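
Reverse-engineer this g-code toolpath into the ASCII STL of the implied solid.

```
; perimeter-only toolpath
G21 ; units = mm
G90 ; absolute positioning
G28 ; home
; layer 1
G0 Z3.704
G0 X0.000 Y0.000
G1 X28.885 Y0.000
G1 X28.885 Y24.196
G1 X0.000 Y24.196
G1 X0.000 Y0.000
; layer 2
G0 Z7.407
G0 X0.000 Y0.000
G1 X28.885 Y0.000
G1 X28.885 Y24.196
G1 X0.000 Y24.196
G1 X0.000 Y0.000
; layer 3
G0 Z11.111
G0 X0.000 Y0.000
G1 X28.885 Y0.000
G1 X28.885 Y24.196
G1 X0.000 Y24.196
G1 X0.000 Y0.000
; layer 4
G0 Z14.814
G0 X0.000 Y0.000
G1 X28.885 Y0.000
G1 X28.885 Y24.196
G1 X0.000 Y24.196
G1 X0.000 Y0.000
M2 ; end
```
solid part
  facet normal 0.0000 0.0000 -1.0000
    outer loop
      vertex 28.885 24.196 0.000
      vertex 28.885 0.000 0.000
      vertex 0.000 0.000 0.000
    endloop
  endfacet
  facet normal 0.0000 0.0000 -1.0000
    outer loop
      vertex 0.000 24.196 0.000
      vertex 28.885 24.196 0.000
      vertex 0.000 0.000 0.000
    endloop
  endfacet
  facet normal 0.0000 0.0000 1.0000
    outer loop
      vertex 0.000 0.000 14.814
      vertex 28.885 0.000 14.814
      vertex 28.885 24.196 14.814
    endloop
  endfacet
  facet normal 0.0000 0.0000 1.0000
    outer loop
      vertex 0.000 0.000 14.814
      vertex 28.885 24.196 14.814
      vertex 0.000 24.196 14.814
    endloop
  endfacet
  facet normal 0.0000 -1.0000 0.0000
    outer loop
      vertex 0.000 0.000 0.000
      vertex 28.885 0.000 0.000
      vertex 28.885 0.000 14.814
    endloop
  endfacet
  facet normal 0.0000 -1.0000 0.0000
    outer loop
      vertex 0.000 0.000 0.000
      vertex 28.885 0.000 14.814
      vertex 0.000 0.000 14.814
    endloop
  endfacet
  facet normal 0.0000 1.0000 0.0000
    outer loop
      vertex 28.885 24.196 14.814
      vertex 28.885 24.196 0.000
      vertex 0.000 24.196 0.000
    endloop
  endfacet
  facet normal 0.0000 1.0000 0.0000
    outer loop
      vertex 0.000 24.196 14.814
      vertex 28.885 24.196 14.814
      vertex 0.000 24.196 0.000
    endloop
  endfacet
  facet normal -1.0000 0.0000 0.0000
    outer loop
      vertex 0.000 24.196 14.814
      vertex 0.000 24.196 0.000
      vertex 0.000 0.000 0.000
    endloop
  endfacet
  facet normal -1.0000 0.0000 0.0000
    outer loop
      vertex 0.000 0.000 14.814
      vertex 0.000 24.196 14.814
      vertex 0.000 0.000 0.000
    endloop
  endfacet
  facet normal 1.0000 0.0000 0.0000
    outer loop
      vertex 28.885 0.000 0.000
      vertex 28.885 24.196 0.000
      vertex 28.885 24.196 14.814
    endloop
  endfacet
  facet normal 1.0000 0.0000 0.0000
    outer loop
      vertex 28.885 0.000 0.000
      vertex 28.885 24.196 14.814
      vertex 28.885 0.000 14.814
    endloop
  endfacet
endsolid part

The G0 Z moves step by Δz≈3.704 mm. Every layer's G1 loop is the same polygon, so the solid is a straight extrusion of it from z=0 to z≈14.8. Closing with flat bottom and top caps and triangulating gives 12 facets — a rectangular box, roughly 28.9 × 24.2 mm footprint and 14.8 mm tall.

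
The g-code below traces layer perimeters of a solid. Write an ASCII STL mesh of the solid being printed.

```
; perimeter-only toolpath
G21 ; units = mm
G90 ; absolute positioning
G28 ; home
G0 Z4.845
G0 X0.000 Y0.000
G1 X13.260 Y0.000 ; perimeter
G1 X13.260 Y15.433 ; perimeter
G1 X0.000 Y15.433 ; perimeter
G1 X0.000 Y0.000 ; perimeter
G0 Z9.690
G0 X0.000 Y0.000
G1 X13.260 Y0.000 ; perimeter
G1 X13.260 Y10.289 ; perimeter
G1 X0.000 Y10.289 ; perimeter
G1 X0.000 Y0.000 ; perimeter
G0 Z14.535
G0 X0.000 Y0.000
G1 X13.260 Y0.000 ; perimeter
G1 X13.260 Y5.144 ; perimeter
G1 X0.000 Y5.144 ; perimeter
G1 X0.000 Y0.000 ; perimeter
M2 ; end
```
solid part
  facet normal 0.0000 0.0000 -1.0000
    outer loop
      vertex 13.260 20.578 0.000
      vertex 13.260 0.000 0.000
      vertex 0.000 0.000 0.000
    endloop
  endfacet
  facet normal 0.0000 0.0000 -1.0000
    outer loop
      vertex 0.000 20.578 0.000
      vertex 13.260 20.578 0.000
      vertex 0.000 0.000 0.000
    endloop
  endfacet
  facet normal 0.0000 -1.0000 0.0000
    outer loop
      vertex 0.000 0.000 0.000
      vertex 13.260 0.000 0.000
      vertex 13.260 0.000 19.380
    endloop
  endfacet
  facet normal 0.0000 -1.0000 0.0000
    outer loop
      vertex 0.000 0.000 0.000
      vertex 13.260 0.000 19.380
      vertex 0.000 0.000 19.380
    endloop
  endfacet
  facet normal 0.0000 0.6856 0.7280
    outer loop
      vertex 0.000 0.000 19.380
      vertex 13.260 0.000 19.380
      vertex 13.260 20.578 0.000
    endloop
  endfacet
  facet normal 0.0000 0.6856 0.7280
    outer loop
      vertex 0.000 0.000 19.380
      vertex 13.260 20.578 0.000
      vertex 0.000 20.578 0.000
    endloop
  endfacet
  facet normal -1.0000 0.0000 0.0000
    outer loop
      vertex 0.000 0.000 19.380
      vertex 0.000 20.578 0.000
      vertex 0.000 0.000 0.000
    endloop
  endfacet
  facet normal 1.0000 0.0000 0.0000
    outer loop
      vertex 13.260 0.000 0.000
      vertex 13.260 20.578 0.000
      vertex 13.260 0.000 19.380
    endloop
  endfacet
endsolid part

The G0 Z moves step by Δz≈4.845 mm. The G1 loops shrink linearly with z, so the solid tapers from its base footprint up to z≈19.4. Closing with a flat bottom cap and the tapered top and triangulating gives 8 facets — a wedge (ramp): 13.3 × 20.6 mm base, rising to 19.4 mm along the y=0 edge and sloping linearly to z=0 at y=20.6.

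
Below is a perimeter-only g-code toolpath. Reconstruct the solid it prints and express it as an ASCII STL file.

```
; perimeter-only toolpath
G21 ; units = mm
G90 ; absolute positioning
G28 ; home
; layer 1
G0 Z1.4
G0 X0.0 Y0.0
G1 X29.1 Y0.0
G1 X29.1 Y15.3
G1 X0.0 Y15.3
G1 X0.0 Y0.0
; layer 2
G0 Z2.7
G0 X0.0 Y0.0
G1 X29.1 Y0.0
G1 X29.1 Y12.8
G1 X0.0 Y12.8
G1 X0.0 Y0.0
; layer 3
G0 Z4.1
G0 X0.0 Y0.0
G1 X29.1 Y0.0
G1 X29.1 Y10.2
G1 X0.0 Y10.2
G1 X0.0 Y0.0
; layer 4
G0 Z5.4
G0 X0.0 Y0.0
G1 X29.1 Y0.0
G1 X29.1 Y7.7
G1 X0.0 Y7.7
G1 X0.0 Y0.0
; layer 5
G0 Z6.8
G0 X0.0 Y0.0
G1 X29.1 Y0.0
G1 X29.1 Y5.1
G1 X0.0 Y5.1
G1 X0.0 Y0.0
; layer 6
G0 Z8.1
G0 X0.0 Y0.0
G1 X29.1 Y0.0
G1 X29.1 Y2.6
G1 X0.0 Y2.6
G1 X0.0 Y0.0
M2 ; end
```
solid part
  facet normal 0.0000 0.0000 -1.0000
    outer loop
      vertex 29.1 17.9 0.0
      vertex 29.1 0.0 0.0
      vertex 0.0 0.0 0.0
    endloop
  endfacet
  facet normal 0.0000 0.0000 -1.0000
    outer loop
      vertex 0.0 17.9 0.0
      vertex 29.1 17.9 0.0
      vertex 0.0 0.0 0.0
    endloop
  endfacet
  facet normal 0.0000 -1.0000 0.0000
    outer loop
      vertex 0.0 0.0 0.0
      vertex 29.1 0.0 0.0
      vertex 29.1 0.0 9.5
    endloop
  endfacet
  facet normal 0.0000 -1.0000 0.0000
    outer loop
      vertex 0.0 0.0 0.0
      vertex 29.1 0.0 9.5
      vertex 0.0 0.0 9.5
    endloop
  endfacet
  facet normal 0.0000 0.4688 0.8833
    outer loop
      vertex 0.0 0.0 9.5
      vertex 29.1 0.0 9.5
      vertex 29.1 17.9 0.0
    endloop
  endfacet
  facet normal 0.0000 0.4688 0.8833
    outer loop
      vertex 0.0 0.0 9.5
      vertex 29.1 17.9 0.0
      vertex 0.0 17.9 0.0
    endloop
  endfacet
  facet normal -1.0000 0.0000 0.0000
    outer loop
      vertex 0.0 0.0 9.5
      vertex 0.0 17.9 0.0
      vertex 0.0 0.0 0.0
    endloop
  endfacet
  facet normal 1.0000 0.0000 0.0000
    outer loop
      vertex 29.1 0.0 0.0
      vertex 29.1 17.9 0.0
      vertex 29.1 0.0 9.5
    endloop
  endfacet
endsolid part

The G0 Z moves step by Δz≈1.4 mm. The G1 loops shrink linearly with z, so the solid tapers from its base footprint up to z≈9.5. Closing with a flat bottom cap and the tapered top and triangulating gives 8 facets — a wedge (ramp): 29.1 × 17.9 mm base, rising to 9.5 mm along the y=0 edge and sloping linearly to z=0 at y=17.9.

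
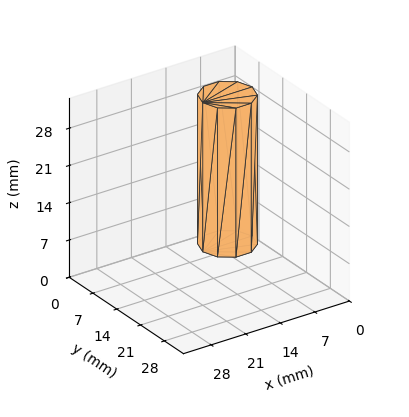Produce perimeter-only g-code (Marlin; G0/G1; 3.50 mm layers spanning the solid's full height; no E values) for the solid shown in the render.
Reading the render: the shape is a regular 10-sided prism (a cylinder approximated with 10 flat sides), circumscribed radius ≈ 5 mm, height ≈ 28 mm (dimensions read to the nearest mm from the axis ticks). For the g-code, the solid's height is divided into equal slices at the stated Δz and each level perimeter traced with G1 moves after a G0 lift.

; perimeter-only toolpath
G21 ; units = mm
G90 ; absolute positioning
G28 ; home
; layer 1
G0 Z3.50
G0 X10.00 Y5.00
G1 X9.05 Y7.94
G1 X6.55 Y9.76
G1 X3.45 Y9.76
G1 X0.95 Y7.94
G1 X0.00 Y5.00
G1 X0.95 Y2.06
G1 X3.45 Y0.24
G1 X6.55 Y0.24
G1 X9.05 Y2.06
G1 X10.00 Y5.00
; layer 2
G0 Z7.00
G0 X10.00 Y5.00
G1 X9.05 Y7.94
G1 X6.55 Y9.76
G1 X3.45 Y9.76
G1 X0.95 Y7.94
G1 X0.00 Y5.00
G1 X0.95 Y2.06
G1 X3.45 Y0.24
G1 X6.55 Y0.24
G1 X9.05 Y2.06
G1 X10.00 Y5.00
; layer 3
G0 Z10.50
G0 X10.00 Y5.00
G1 X9.05 Y7.94
G1 X6.55 Y9.76
G1 X3.45 Y9.76
G1 X0.95 Y7.94
G1 X0.00 Y5.00
G1 X0.95 Y2.06
G1 X3.45 Y0.24
G1 X6.55 Y0.24
G1 X9.05 Y2.06
G1 X10.00 Y5.00
; layer 4
G0 Z14.00
G0 X10.00 Y5.00
G1 X9.05 Y7.94
G1 X6.55 Y9.76
G1 X3.45 Y9.76
G1 X0.95 Y7.94
G1 X0.00 Y5.00
G1 X0.95 Y2.06
G1 X3.45 Y0.24
G1 X6.55 Y0.24
G1 X9.05 Y2.06
G1 X10.00 Y5.00
; layer 5
G0 Z17.50
G0 X10.00 Y5.00
G1 X9.05 Y7.94
G1 X6.55 Y9.76
G1 X3.45 Y9.76
G1 X0.95 Y7.94
G1 X0.00 Y5.00
G1 X0.95 Y2.06
G1 X3.45 Y0.24
G1 X6.55 Y0.24
G1 X9.05 Y2.06
G1 X10.00 Y5.00
; layer 6
G0 Z21.00
G0 X10.00 Y5.00
G1 X9.05 Y7.94
G1 X6.55 Y9.76
G1 X3.45 Y9.76
G1 X0.95 Y7.94
G1 X0.00 Y5.00
G1 X0.95 Y2.06
G1 X3.45 Y0.24
G1 X6.55 Y0.24
G1 X9.05 Y2.06
G1 X10.00 Y5.00
; layer 7
G0 Z24.50
G0 X10.00 Y5.00
G1 X9.05 Y7.94
G1 X6.55 Y9.76
G1 X3.45 Y9.76
G1 X0.95 Y7.94
G1 X0.00 Y5.00
G1 X0.95 Y2.06
G1 X3.45 Y0.24
G1 X6.55 Y0.24
G1 X9.05 Y2.06
G1 X10.00 Y5.00
; layer 8
G0 Z28.00
G0 X10.00 Y5.00
G1 X9.05 Y7.94
G1 X6.55 Y9.76
G1 X3.45 Y9.76
G1 X0.95 Y7.94
G1 X0.00 Y5.00
G1 X0.95 Y2.06
G1 X3.45 Y0.24
G1 X6.55 Y0.24
G1 X9.05 Y2.06
G1 X10.00 Y5.00
M2 ; end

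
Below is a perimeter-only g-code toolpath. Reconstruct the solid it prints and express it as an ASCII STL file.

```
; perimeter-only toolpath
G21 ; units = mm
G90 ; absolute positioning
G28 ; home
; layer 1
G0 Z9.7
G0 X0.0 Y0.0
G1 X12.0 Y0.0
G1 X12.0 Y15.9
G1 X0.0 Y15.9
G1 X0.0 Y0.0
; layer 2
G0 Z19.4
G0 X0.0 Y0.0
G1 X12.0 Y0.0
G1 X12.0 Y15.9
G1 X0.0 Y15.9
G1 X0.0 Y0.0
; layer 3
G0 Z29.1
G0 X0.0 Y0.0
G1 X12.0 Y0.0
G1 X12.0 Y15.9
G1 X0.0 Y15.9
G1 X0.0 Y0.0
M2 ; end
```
solid part
  facet normal 0.0000 0.0000 -1.0000
    outer loop
      vertex 12.0 15.9 0.0
      vertex 12.0 0.0 0.0
      vertex 0.0 0.0 0.0
    endloop
  endfacet
  facet normal 0.0000 0.0000 -1.0000
    outer loop
      vertex 0.0 15.9 0.0
      vertex 12.0 15.9 0.0
      vertex 0.0 0.0 0.0
    endloop
  endfacet
  facet normal 0.0000 0.0000 1.0000
    outer loop
      vertex 0.0 0.0 29.1
      vertex 12.0 0.0 29.1
      vertex 12.0 15.9 29.1
    endloop
  endfacet
  facet normal 0.0000 0.0000 1.0000
    outer loop
      vertex 0.0 0.0 29.1
      vertex 12.0 15.9 29.1
      vertex 0.0 15.9 29.1
    endloop
  endfacet
  facet normal 0.0000 -1.0000 0.0000
    outer loop
      vertex 0.0 0.0 0.0
      vertex 12.0 0.0 0.0
      vertex 12.0 0.0 29.1
    endloop
  endfacet
  facet normal 0.0000 -1.0000 0.0000
    outer loop
      vertex 0.0 0.0 0.0
      vertex 12.0 0.0 29.1
      vertex 0.0 0.0 29.1
    endloop
  endfacet
  facet normal 0.0000 1.0000 0.0000
    outer loop
      vertex 12.0 15.9 29.1
      vertex 12.0 15.9 0.0
      vertex 0.0 15.9 0.0
    endloop
  endfacet
  facet normal 0.0000 1.0000 0.0000
    outer loop
      vertex 0.0 15.9 29.1
      vertex 12.0 15.9 29.1
      vertex 0.0 15.9 0.0
    endloop
  endfacet
  facet normal -1.0000 0.0000 0.0000
    outer loop
      vertex 0.0 15.9 29.1
      vertex 0.0 15.9 0.0
      vertex 0.0 0.0 0.0
    endloop
  endfacet
  facet normal -1.0000 0.0000 0.0000
    outer loop
      vertex 0.0 0.0 29.1
      vertex 0.0 15.9 29.1
      vertex 0.0 0.0 0.0
    endloop
  endfacet
  facet normal 1.0000 0.0000 0.0000
    outer loop
      vertex 12.0 0.0 0.0
      vertex 12.0 15.9 0.0
      vertex 12.0 15.9 29.1
    endloop
  endfacet
  facet normal 1.0000 0.0000 0.0000
    outer loop
      vertex 12.0 0.0 0.0
      vertex 12.0 15.9 29.1
      vertex 12.0 0.0 29.1
    endloop
  endfacet
endsolid part

The G0 Z moves step by Δz≈9.7 mm. Every layer's G1 loop is the same polygon, so the solid is a straight extrusion of it from z=0 to z≈29.1. Closing with flat bottom and top caps and triangulating gives 12 facets — a rectangular box, roughly 12 × 15.9 mm footprint and 29.1 mm tall.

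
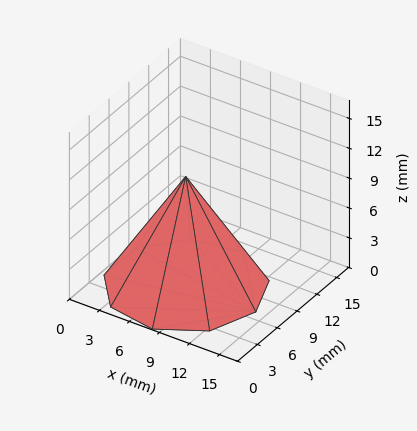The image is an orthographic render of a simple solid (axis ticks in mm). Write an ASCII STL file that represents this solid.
Reading the render: the shape is a regular 9-sided pyramid, base circumscribed radius ≈ 7 mm, apex at z ≈ 11 mm (dimensions read to the nearest mm from the axis ticks). For the STL, each face is triangulated and given an outward normal.

solid part
  facet normal 0.0000 0.0000 -1.0000
    outer loop
      vertex 8.22 13.89 0.00
      vertex 12.36 11.50 0.00
      vertex 14.00 7.00 0.00
    endloop
  endfacet
  facet normal 0.0000 0.0000 -1.0000
    outer loop
      vertex 3.50 13.06 0.00
      vertex 8.22 13.89 0.00
      vertex 14.00 7.00 0.00
    endloop
  endfacet
  facet normal 0.0000 0.0000 -1.0000
    outer loop
      vertex 0.42 9.39 0.00
      vertex 3.50 13.06 0.00
      vertex 14.00 7.00 0.00
    endloop
  endfacet
  facet normal 0.0000 0.0000 -1.0000
    outer loop
      vertex 0.42 4.61 0.00
      vertex 0.42 9.39 0.00
      vertex 14.00 7.00 0.00
    endloop
  endfacet
  facet normal 0.0000 0.0000 -1.0000
    outer loop
      vertex 3.50 0.94 0.00
      vertex 0.42 4.61 0.00
      vertex 14.00 7.00 0.00
    endloop
  endfacet
  facet normal 0.0000 0.0000 -1.0000
    outer loop
      vertex 8.22 0.11 0.00
      vertex 3.50 0.94 0.00
      vertex 14.00 7.00 0.00
    endloop
  endfacet
  facet normal 0.0000 0.0000 -1.0000
    outer loop
      vertex 12.36 2.50 0.00
      vertex 8.22 0.11 0.00
      vertex 14.00 7.00 0.00
    endloop
  endfacet
  facet normal 0.8064 0.2939 0.5132
    outer loop
      vertex 14.00 7.00 0.00
      vertex 12.36 11.50 0.00
      vertex 7.00 7.00 11.00
    endloop
  endfacet
  facet normal 0.4291 0.7433 0.5132
    outer loop
      vertex 12.36 11.50 0.00
      vertex 8.22 13.89 0.00
      vertex 7.00 7.00 11.00
    endloop
  endfacet
  facet normal -0.1487 0.8454 0.5130
    outer loop
      vertex 8.22 13.89 0.00
      vertex 3.50 13.06 0.00
      vertex 7.00 7.00 11.00
    endloop
  endfacet
  facet normal -0.6574 0.5518 0.5132
    outer loop
      vertex 3.50 13.06 0.00
      vertex 0.42 9.39 0.00
      vertex 7.00 7.00 11.00
    endloop
  endfacet
  facet normal -0.8582 0.0000 0.5133
    outer loop
      vertex 0.42 9.39 0.00
      vertex 0.42 4.61 0.00
      vertex 7.00 7.00 11.00
    endloop
  endfacet
  facet normal -0.6574 -0.5518 0.5132
    outer loop
      vertex 0.42 4.61 0.00
      vertex 3.50 0.94 0.00
      vertex 7.00 7.00 11.00
    endloop
  endfacet
  facet normal -0.1487 -0.8454 0.5130
    outer loop
      vertex 3.50 0.94 0.00
      vertex 8.22 0.11 0.00
      vertex 7.00 7.00 11.00
    endloop
  endfacet
  facet normal 0.4291 -0.7433 0.5132
    outer loop
      vertex 8.22 0.11 0.00
      vertex 12.36 2.50 0.00
      vertex 7.00 7.00 11.00
    endloop
  endfacet
  facet normal 0.8064 -0.2939 0.5132
    outer loop
      vertex 12.36 2.50 0.00
      vertex 14.00 7.00 0.00
      vertex 7.00 7.00 11.00
    endloop
  endfacet
endsolid part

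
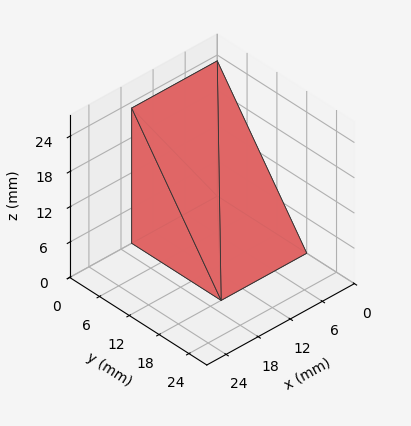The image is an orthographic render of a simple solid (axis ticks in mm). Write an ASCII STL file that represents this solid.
Reading the render: the shape is a wedge (ramp): 16 × 18 mm base, rising to 23 mm along the y=0 edge and sloping linearly to z=0 at y=18 (dimensions read to the nearest mm from the axis ticks). For the STL, each face is triangulated and given an outward normal.

solid part
  facet normal 0.0000 0.0000 -1.0000
    outer loop
      vertex 16.000 18.000 0.000
      vertex 16.000 0.000 0.000
      vertex 0.000 0.000 0.000
    endloop
  endfacet
  facet normal 0.0000 0.0000 -1.0000
    outer loop
      vertex 0.000 18.000 0.000
      vertex 16.000 18.000 0.000
      vertex 0.000 0.000 0.000
    endloop
  endfacet
  facet normal 0.0000 -1.0000 0.0000
    outer loop
      vertex 0.000 0.000 0.000
      vertex 16.000 0.000 0.000
      vertex 16.000 0.000 23.000
    endloop
  endfacet
  facet normal 0.0000 -1.0000 0.0000
    outer loop
      vertex 0.000 0.000 0.000
      vertex 16.000 0.000 23.000
      vertex 0.000 0.000 23.000
    endloop
  endfacet
  facet normal 0.0000 0.7875 0.6163
    outer loop
      vertex 0.000 0.000 23.000
      vertex 16.000 0.000 23.000
      vertex 16.000 18.000 0.000
    endloop
  endfacet
  facet normal 0.0000 0.7875 0.6163
    outer loop
      vertex 0.000 0.000 23.000
      vertex 16.000 18.000 0.000
      vertex 0.000 18.000 0.000
    endloop
  endfacet
  facet normal -1.0000 0.0000 0.0000
    outer loop
      vertex 0.000 0.000 23.000
      vertex 0.000 18.000 0.000
      vertex 0.000 0.000 0.000
    endloop
  endfacet
  facet normal 1.0000 0.0000 0.0000
    outer loop
      vertex 16.000 0.000 0.000
      vertex 16.000 18.000 0.000
      vertex 16.000 0.000 23.000
    endloop
  endfacet
endsolid part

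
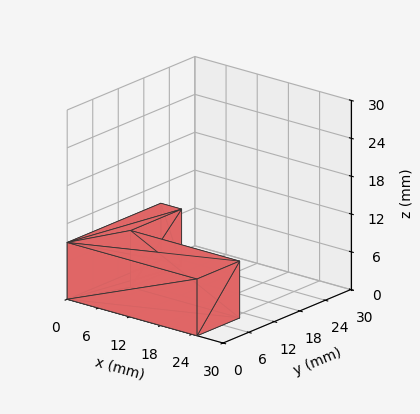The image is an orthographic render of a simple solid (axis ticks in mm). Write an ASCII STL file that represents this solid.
Reading the render: the shape is an L-shaped prism: outer 25 × 22 mm, arm thicknesses ≈ 10 mm (horizontal) and 4 mm (vertical), extruded 9 mm in z (dimensions read to the nearest mm from the axis ticks). For the STL, each face is triangulated and given an outward normal.

solid part
  facet normal 0.0000 0.0000 -1.0000
    outer loop
      vertex 25.0 10.0 0.0
      vertex 25.0 0.0 0.0
      vertex 0.0 0.0 0.0
    endloop
  endfacet
  facet normal 0.0000 0.0000 -1.0000
    outer loop
      vertex 4.0 10.0 0.0
      vertex 25.0 10.0 0.0
      vertex 0.0 0.0 0.0
    endloop
  endfacet
  facet normal 0.0000 0.0000 -1.0000
    outer loop
      vertex 4.0 22.0 0.0
      vertex 4.0 10.0 0.0
      vertex 0.0 0.0 0.0
    endloop
  endfacet
  facet normal 0.0000 0.0000 -1.0000
    outer loop
      vertex 0.0 22.0 0.0
      vertex 4.0 22.0 0.0
      vertex 0.0 0.0 0.0
    endloop
  endfacet
  facet normal 0.0000 0.0000 1.0000
    outer loop
      vertex 0.0 0.0 9.0
      vertex 25.0 0.0 9.0
      vertex 25.0 10.0 9.0
    endloop
  endfacet
  facet normal 0.0000 0.0000 1.0000
    outer loop
      vertex 0.0 0.0 9.0
      vertex 25.0 10.0 9.0
      vertex 4.0 10.0 9.0
    endloop
  endfacet
  facet normal 0.0000 0.0000 1.0000
    outer loop
      vertex 0.0 0.0 9.0
      vertex 4.0 10.0 9.0
      vertex 4.0 22.0 9.0
    endloop
  endfacet
  facet normal 0.0000 0.0000 1.0000
    outer loop
      vertex 0.0 0.0 9.0
      vertex 4.0 22.0 9.0
      vertex 0.0 22.0 9.0
    endloop
  endfacet
  facet normal 0.0000 -1.0000 0.0000
    outer loop
      vertex 0.0 0.0 0.0
      vertex 25.0 0.0 0.0
      vertex 25.0 0.0 9.0
    endloop
  endfacet
  facet normal 0.0000 -1.0000 0.0000
    outer loop
      vertex 0.0 0.0 0.0
      vertex 25.0 0.0 9.0
      vertex 0.0 0.0 9.0
    endloop
  endfacet
  facet normal 1.0000 0.0000 0.0000
    outer loop
      vertex 25.0 0.0 0.0
      vertex 25.0 10.0 0.0
      vertex 25.0 10.0 9.0
    endloop
  endfacet
  facet normal 1.0000 0.0000 0.0000
    outer loop
      vertex 25.0 0.0 0.0
      vertex 25.0 10.0 9.0
      vertex 25.0 0.0 9.0
    endloop
  endfacet
  facet normal 0.0000 1.0000 0.0000
    outer loop
      vertex 25.0 10.0 0.0
      vertex 4.0 10.0 0.0
      vertex 4.0 10.0 9.0
    endloop
  endfacet
  facet normal 0.0000 1.0000 0.0000
    outer loop
      vertex 25.0 10.0 0.0
      vertex 4.0 10.0 9.0
      vertex 25.0 10.0 9.0
    endloop
  endfacet
  facet normal 1.0000 0.0000 0.0000
    outer loop
      vertex 4.0 10.0 0.0
      vertex 4.0 22.0 0.0
      vertex 4.0 22.0 9.0
    endloop
  endfacet
  facet normal 1.0000 0.0000 0.0000
    outer loop
      vertex 4.0 10.0 0.0
      vertex 4.0 22.0 9.0
      vertex 4.0 10.0 9.0
    endloop
  endfacet
  facet normal 0.0000 1.0000 0.0000
    outer loop
      vertex 4.0 22.0 0.0
      vertex 0.0 22.0 0.0
      vertex 0.0 22.0 9.0
    endloop
  endfacet
  facet normal 0.0000 1.0000 0.0000
    outer loop
      vertex 4.0 22.0 0.0
      vertex 0.0 22.0 9.0
      vertex 4.0 22.0 9.0
    endloop
  endfacet
  facet normal -1.0000 0.0000 0.0000
    outer loop
      vertex 0.0 22.0 0.0
      vertex 0.0 0.0 0.0
      vertex 0.0 0.0 9.0
    endloop
  endfacet
  facet normal -1.0000 0.0000 0.0000
    outer loop
      vertex 0.0 22.0 0.0
      vertex 0.0 0.0 9.0
      vertex 0.0 22.0 9.0
    endloop
  endfacet
endsolid part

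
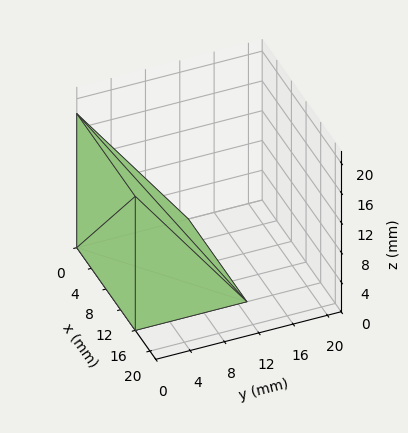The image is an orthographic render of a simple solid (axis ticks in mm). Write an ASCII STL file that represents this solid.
Reading the render: the shape is a wedge (ramp): 16 × 13 mm base, rising to 18 mm along the y=0 edge and sloping linearly to z=0 at y=13 (dimensions read to the nearest mm from the axis ticks). For the STL, each face is triangulated and given an outward normal.

solid part
  facet normal 0.0000 0.0000 -1.0000
    outer loop
      vertex 16.000 13.000 0.000
      vertex 16.000 0.000 0.000
      vertex 0.000 0.000 0.000
    endloop
  endfacet
  facet normal 0.0000 0.0000 -1.0000
    outer loop
      vertex 0.000 13.000 0.000
      vertex 16.000 13.000 0.000
      vertex 0.000 0.000 0.000
    endloop
  endfacet
  facet normal 0.0000 -1.0000 0.0000
    outer loop
      vertex 0.000 0.000 0.000
      vertex 16.000 0.000 0.000
      vertex 16.000 0.000 18.000
    endloop
  endfacet
  facet normal 0.0000 -1.0000 0.0000
    outer loop
      vertex 0.000 0.000 0.000
      vertex 16.000 0.000 18.000
      vertex 0.000 0.000 18.000
    endloop
  endfacet
  facet normal 0.0000 0.8107 0.5855
    outer loop
      vertex 0.000 0.000 18.000
      vertex 16.000 0.000 18.000
      vertex 16.000 13.000 0.000
    endloop
  endfacet
  facet normal 0.0000 0.8107 0.5855
    outer loop
      vertex 0.000 0.000 18.000
      vertex 16.000 13.000 0.000
      vertex 0.000 13.000 0.000
    endloop
  endfacet
  facet normal -1.0000 0.0000 0.0000
    outer loop
      vertex 0.000 0.000 18.000
      vertex 0.000 13.000 0.000
      vertex 0.000 0.000 0.000
    endloop
  endfacet
  facet normal 1.0000 0.0000 0.0000
    outer loop
      vertex 16.000 0.000 0.000
      vertex 16.000 13.000 0.000
      vertex 16.000 0.000 18.000
    endloop
  endfacet
endsolid part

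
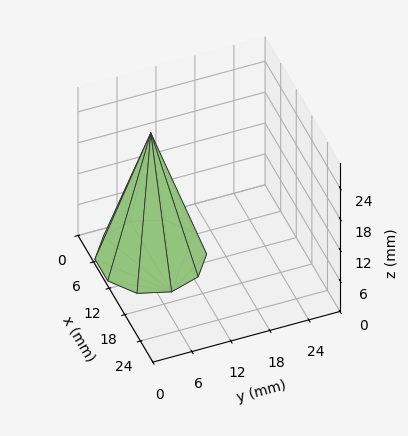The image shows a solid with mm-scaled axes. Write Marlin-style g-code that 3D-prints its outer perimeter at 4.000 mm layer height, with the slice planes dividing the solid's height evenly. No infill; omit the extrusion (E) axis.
Reading the render: the shape is a regular 10-sided pyramid, base circumscribed radius ≈ 8 mm, apex at z ≈ 24 mm (dimensions read to the nearest mm from the axis ticks). For the g-code, the solid's height is divided into equal slices at the stated Δz and each level perimeter traced with G1 moves after a G0 lift.

; perimeter-only toolpath
G21 ; units = mm
G90 ; absolute positioning
G28 ; home
; layer 1
G0 Z4.000
G0 X14.667 Y8.000
G1 X13.393 Y11.918
G1 X10.060 Y14.340
G1 X5.940 Y14.340
G1 X2.607 Y11.918
G1 X1.333 Y8.000
G1 X2.607 Y4.082
G1 X5.940 Y1.660
G1 X10.060 Y1.660
G1 X13.393 Y4.082
G1 X14.667 Y8.000
; layer 2
G0 Z8.000
G0 X13.333 Y8.000
G1 X12.315 Y11.135
G1 X9.648 Y13.072
G1 X6.352 Y13.072
G1 X3.685 Y11.135
G1 X2.667 Y8.000
G1 X3.685 Y4.865
G1 X6.352 Y2.928
G1 X9.648 Y2.928
G1 X12.315 Y4.865
G1 X13.333 Y8.000
; layer 3
G0 Z12.000
G0 X12.000 Y8.000
G1 X11.236 Y10.351
G1 X9.236 Y11.804
G1 X6.764 Y11.804
G1 X4.764 Y10.351
G1 X4.000 Y8.000
G1 X4.764 Y5.649
G1 X6.764 Y4.196
G1 X9.236 Y4.196
G1 X11.236 Y5.649
G1 X12.000 Y8.000
; layer 4
G0 Z16.000
G0 X10.667 Y8.000
G1 X10.157 Y9.567
G1 X8.824 Y10.536
G1 X7.176 Y10.536
G1 X5.843 Y9.567
G1 X5.333 Y8.000
G1 X5.843 Y6.433
G1 X7.176 Y5.464
G1 X8.824 Y5.464
G1 X10.157 Y6.433
G1 X10.667 Y8.000
; layer 5
G0 Z20.000
G0 X9.333 Y8.000
G1 X9.079 Y8.784
G1 X8.412 Y9.268
G1 X7.588 Y9.268
G1 X6.921 Y8.784
G1 X6.667 Y8.000
G1 X6.921 Y7.216
G1 X7.588 Y6.732
G1 X8.412 Y6.732
G1 X9.079 Y7.216
G1 X9.333 Y8.000
M2 ; end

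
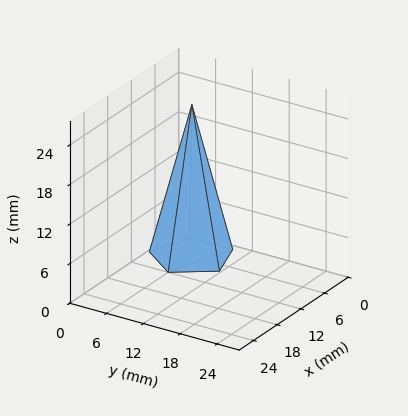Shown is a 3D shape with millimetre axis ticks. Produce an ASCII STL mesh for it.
Reading the render: the shape is a regular 5-sided pyramid, base circumscribed radius ≈ 6 mm, apex at z ≈ 23 mm (dimensions read to the nearest mm from the axis ticks). For the STL, each face is triangulated and given an outward normal.

solid part
  facet normal 0.0000 0.0000 -1.0000
    outer loop
      vertex 1.1 9.5 0.0
      vertex 7.9 11.7 0.0
      vertex 12.0 6.0 0.0
    endloop
  endfacet
  facet normal 0.0000 0.0000 -1.0000
    outer loop
      vertex 1.1 2.5 0.0
      vertex 1.1 9.5 0.0
      vertex 12.0 6.0 0.0
    endloop
  endfacet
  facet normal 0.0000 0.0000 -1.0000
    outer loop
      vertex 7.9 0.3 0.0
      vertex 1.1 2.5 0.0
      vertex 12.0 6.0 0.0
    endloop
  endfacet
  facet normal 0.7942 0.5713 0.2072
    outer loop
      vertex 12.0 6.0 0.0
      vertex 7.9 11.7 0.0
      vertex 6.0 6.0 23.0
    endloop
  endfacet
  facet normal -0.3012 0.9311 0.2059
    outer loop
      vertex 7.9 11.7 0.0
      vertex 1.1 9.5 0.0
      vertex 6.0 6.0 23.0
    endloop
  endfacet
  facet normal -0.9781 0.0000 0.2084
    outer loop
      vertex 1.1 9.5 0.0
      vertex 1.1 2.5 0.0
      vertex 6.0 6.0 23.0
    endloop
  endfacet
  facet normal -0.3012 -0.9311 0.2059
    outer loop
      vertex 1.1 2.5 0.0
      vertex 7.9 0.3 0.0
      vertex 6.0 6.0 23.0
    endloop
  endfacet
  facet normal 0.7942 -0.5713 0.2072
    outer loop
      vertex 7.9 0.3 0.0
      vertex 12.0 6.0 0.0
      vertex 6.0 6.0 23.0
    endloop
  endfacet
endsolid part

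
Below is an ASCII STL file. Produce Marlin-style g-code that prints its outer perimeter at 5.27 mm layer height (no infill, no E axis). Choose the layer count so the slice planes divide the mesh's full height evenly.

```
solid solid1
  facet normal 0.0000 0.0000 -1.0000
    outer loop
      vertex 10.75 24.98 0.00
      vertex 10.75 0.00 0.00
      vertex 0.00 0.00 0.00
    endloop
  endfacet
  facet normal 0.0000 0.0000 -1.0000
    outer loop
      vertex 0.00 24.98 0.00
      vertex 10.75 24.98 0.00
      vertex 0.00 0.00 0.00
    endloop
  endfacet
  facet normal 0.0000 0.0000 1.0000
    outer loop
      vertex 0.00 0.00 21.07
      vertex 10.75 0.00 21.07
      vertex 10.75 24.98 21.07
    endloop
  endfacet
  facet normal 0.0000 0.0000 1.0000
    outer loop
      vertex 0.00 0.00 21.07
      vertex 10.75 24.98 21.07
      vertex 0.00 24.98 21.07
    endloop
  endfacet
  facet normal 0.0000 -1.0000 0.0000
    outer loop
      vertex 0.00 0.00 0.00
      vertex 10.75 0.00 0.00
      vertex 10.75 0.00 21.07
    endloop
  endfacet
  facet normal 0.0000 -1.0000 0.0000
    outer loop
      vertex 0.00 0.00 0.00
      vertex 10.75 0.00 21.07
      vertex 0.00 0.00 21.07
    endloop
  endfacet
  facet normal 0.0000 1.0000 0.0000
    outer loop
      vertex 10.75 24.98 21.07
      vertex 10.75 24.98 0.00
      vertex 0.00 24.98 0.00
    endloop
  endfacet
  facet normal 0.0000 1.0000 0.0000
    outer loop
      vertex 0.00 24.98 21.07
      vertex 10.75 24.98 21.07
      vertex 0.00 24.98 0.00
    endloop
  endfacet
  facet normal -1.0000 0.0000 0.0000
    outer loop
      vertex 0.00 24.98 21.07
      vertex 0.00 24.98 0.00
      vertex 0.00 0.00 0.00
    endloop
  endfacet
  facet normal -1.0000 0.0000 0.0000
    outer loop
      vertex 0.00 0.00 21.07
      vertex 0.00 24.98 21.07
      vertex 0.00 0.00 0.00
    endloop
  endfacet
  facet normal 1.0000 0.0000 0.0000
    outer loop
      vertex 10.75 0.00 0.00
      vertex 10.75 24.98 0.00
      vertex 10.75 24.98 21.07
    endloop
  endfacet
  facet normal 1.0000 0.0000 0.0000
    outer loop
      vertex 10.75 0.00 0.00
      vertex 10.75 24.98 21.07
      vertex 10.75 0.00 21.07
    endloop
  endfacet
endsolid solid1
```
; perimeter-only toolpath
G21 ; units = mm
G90 ; absolute positioning
G28 ; home
; layer 1
G0 Z5.27
G0 X0.00 Y0.00
G1 X10.75 Y0.00
G1 X10.75 Y24.98
G1 X0.00 Y24.98
G1 X0.00 Y0.00
; layer 2
G0 Z10.54
G0 X0.00 Y0.00
G1 X10.75 Y0.00
G1 X10.75 Y24.98
G1 X0.00 Y24.98
G1 X0.00 Y0.00
; layer 3
G0 Z15.80
G0 X0.00 Y0.00
G1 X10.75 Y0.00
G1 X10.75 Y24.98
G1 X0.00 Y24.98
G1 X0.00 Y0.00
; layer 4
G0 Z21.07
G0 X0.00 Y0.00
G1 X10.75 Y0.00
G1 X10.75 Y24.98
G1 X0.00 Y24.98
G1 X0.00 Y0.00
M2 ; end

The solid is a rectangular box, roughly 10.8 × 25 mm footprint and 21.1 mm tall. Slicing at Δz = 5.27 mm — 4 equal slices spanning the solid's height, so layer i sits at z = i·h/4 — gives 4 non-empty perimeters. Each is a 4-segment closed polygon; G0 lifts to the layer z and rapids to the start vertex, then G1 traces the edges.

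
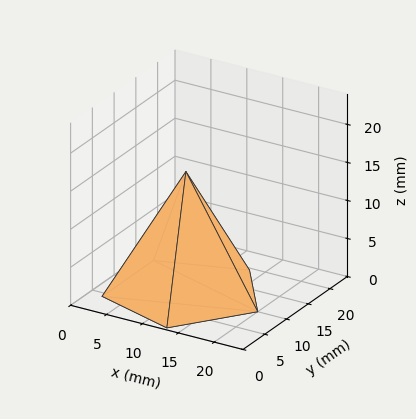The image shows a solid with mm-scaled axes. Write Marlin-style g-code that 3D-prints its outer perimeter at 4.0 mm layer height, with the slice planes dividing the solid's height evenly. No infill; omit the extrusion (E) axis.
Reading the render: the shape is a regular 5-sided pyramid, base circumscribed radius ≈ 10 mm, apex at z ≈ 16 mm (dimensions read to the nearest mm from the axis ticks). For the g-code, the solid's height is divided into equal slices at the stated Δz and each level perimeter traced with G1 moves after a G0 lift.

; perimeter-only toolpath
G21 ; units = mm
G90 ; absolute positioning
G28 ; home
; layer 1
G0 Z4.0
G0 X17.5 Y10.0
G1 X12.3 Y17.1
G1 X3.9 Y14.4
G1 X3.9 Y5.6
G1 X12.3 Y2.9
G1 X17.5 Y10.0
; layer 2
G0 Z8.0
G0 X15.0 Y10.0
G1 X11.6 Y14.8
G1 X6.0 Y12.9
G1 X6.0 Y7.0
G1 X11.6 Y5.2
G1 X15.0 Y10.0
; layer 3
G0 Z12.0
G0 X12.5 Y10.0
G1 X10.8 Y12.4
G1 X8.0 Y11.5
G1 X8.0 Y8.5
G1 X10.8 Y7.6
G1 X12.5 Y10.0
M2 ; end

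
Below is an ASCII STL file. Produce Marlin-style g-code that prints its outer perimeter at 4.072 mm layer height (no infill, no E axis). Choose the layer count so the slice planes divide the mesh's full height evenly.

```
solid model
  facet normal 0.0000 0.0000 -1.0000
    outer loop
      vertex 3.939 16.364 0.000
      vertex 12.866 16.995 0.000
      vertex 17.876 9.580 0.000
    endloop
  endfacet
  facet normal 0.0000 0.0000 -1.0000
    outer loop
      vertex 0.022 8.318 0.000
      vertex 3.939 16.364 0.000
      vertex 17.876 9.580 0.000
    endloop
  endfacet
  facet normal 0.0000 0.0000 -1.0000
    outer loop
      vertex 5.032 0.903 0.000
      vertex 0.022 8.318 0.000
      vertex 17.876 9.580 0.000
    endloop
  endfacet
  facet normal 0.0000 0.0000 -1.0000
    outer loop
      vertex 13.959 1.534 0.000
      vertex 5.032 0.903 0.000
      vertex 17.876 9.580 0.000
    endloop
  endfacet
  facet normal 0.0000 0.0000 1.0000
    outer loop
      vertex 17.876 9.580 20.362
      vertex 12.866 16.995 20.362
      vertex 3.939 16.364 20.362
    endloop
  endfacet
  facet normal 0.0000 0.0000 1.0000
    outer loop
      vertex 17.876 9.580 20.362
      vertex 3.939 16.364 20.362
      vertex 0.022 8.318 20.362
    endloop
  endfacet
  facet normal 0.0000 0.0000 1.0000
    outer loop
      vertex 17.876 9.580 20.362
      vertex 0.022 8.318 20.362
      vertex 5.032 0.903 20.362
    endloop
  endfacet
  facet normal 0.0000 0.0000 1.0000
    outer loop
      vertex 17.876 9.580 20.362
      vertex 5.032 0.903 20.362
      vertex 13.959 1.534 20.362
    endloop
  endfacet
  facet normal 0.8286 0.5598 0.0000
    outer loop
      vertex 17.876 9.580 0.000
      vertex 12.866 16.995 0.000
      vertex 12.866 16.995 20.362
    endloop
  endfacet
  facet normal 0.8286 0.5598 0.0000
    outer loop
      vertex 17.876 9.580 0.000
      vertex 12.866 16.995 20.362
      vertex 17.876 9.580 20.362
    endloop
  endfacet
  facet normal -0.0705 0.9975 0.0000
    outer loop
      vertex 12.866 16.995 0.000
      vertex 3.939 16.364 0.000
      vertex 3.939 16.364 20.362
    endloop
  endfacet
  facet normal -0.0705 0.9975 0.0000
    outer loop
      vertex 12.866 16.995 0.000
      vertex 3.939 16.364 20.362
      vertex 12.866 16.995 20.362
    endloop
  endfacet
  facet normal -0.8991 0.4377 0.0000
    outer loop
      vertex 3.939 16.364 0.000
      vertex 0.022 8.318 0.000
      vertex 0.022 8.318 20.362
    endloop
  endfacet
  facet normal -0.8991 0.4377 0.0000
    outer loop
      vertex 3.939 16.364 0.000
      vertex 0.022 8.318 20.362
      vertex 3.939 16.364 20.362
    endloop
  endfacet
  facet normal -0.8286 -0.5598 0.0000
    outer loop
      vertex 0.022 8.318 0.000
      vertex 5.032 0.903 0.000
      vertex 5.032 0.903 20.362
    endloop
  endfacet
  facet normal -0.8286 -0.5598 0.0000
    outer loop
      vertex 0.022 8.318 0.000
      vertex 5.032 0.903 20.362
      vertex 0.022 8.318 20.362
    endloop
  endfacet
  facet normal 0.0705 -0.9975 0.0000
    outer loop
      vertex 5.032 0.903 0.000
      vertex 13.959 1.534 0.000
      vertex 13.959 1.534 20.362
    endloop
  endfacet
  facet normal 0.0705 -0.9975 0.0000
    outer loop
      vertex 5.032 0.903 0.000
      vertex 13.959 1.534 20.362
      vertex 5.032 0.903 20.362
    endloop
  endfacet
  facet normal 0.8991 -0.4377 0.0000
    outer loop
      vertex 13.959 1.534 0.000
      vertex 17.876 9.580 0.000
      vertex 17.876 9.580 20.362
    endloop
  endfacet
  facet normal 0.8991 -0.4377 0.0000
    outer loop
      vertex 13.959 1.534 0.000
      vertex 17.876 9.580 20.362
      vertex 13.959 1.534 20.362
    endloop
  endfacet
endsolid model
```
; perimeter-only toolpath
G21 ; units = mm
G90 ; absolute positioning
G28 ; home
; layer 1
G0 Z4.072
G0 X17.876 Y9.580
G1 X12.866 Y16.995
G1 X3.939 Y16.364
G1 X0.022 Y8.318
G1 X5.032 Y0.903
G1 X13.959 Y1.534
G1 X17.876 Y9.580
; layer 2
G0 Z8.145
G0 X17.876 Y9.580
G1 X12.866 Y16.995
G1 X3.939 Y16.364
G1 X0.022 Y8.318
G1 X5.032 Y0.903
G1 X13.959 Y1.534
G1 X17.876 Y9.580
; layer 3
G0 Z12.217
G0 X17.876 Y9.580
G1 X12.866 Y16.995
G1 X3.939 Y16.364
G1 X0.022 Y8.318
G1 X5.032 Y0.903
G1 X13.959 Y1.534
G1 X17.876 Y9.580
; layer 4
G0 Z16.290
G0 X17.876 Y9.580
G1 X12.866 Y16.995
G1 X3.939 Y16.364
G1 X0.022 Y8.318
G1 X5.032 Y0.903
G1 X13.959 Y1.534
G1 X17.876 Y9.580
; layer 5
G0 Z20.362
G0 X17.876 Y9.580
G1 X12.866 Y16.995
G1 X3.939 Y16.364
G1 X0.022 Y8.318
G1 X5.032 Y0.903
G1 X13.959 Y1.534
G1 X17.876 Y9.580
M2 ; end

The solid is a regular 6-sided prism (a cylinder approximated with 6 flat sides), circumscribed radius ≈ 8.95 mm, height ≈ 20.4 mm. Slicing at Δz = 4.072 mm — 5 equal slices spanning the solid's height, so layer i sits at z = i·h/5 — gives 5 non-empty perimeters. Each is a 6-segment closed polygon; G0 lifts to the layer z and rapids to the start vertex, then G1 traces the edges.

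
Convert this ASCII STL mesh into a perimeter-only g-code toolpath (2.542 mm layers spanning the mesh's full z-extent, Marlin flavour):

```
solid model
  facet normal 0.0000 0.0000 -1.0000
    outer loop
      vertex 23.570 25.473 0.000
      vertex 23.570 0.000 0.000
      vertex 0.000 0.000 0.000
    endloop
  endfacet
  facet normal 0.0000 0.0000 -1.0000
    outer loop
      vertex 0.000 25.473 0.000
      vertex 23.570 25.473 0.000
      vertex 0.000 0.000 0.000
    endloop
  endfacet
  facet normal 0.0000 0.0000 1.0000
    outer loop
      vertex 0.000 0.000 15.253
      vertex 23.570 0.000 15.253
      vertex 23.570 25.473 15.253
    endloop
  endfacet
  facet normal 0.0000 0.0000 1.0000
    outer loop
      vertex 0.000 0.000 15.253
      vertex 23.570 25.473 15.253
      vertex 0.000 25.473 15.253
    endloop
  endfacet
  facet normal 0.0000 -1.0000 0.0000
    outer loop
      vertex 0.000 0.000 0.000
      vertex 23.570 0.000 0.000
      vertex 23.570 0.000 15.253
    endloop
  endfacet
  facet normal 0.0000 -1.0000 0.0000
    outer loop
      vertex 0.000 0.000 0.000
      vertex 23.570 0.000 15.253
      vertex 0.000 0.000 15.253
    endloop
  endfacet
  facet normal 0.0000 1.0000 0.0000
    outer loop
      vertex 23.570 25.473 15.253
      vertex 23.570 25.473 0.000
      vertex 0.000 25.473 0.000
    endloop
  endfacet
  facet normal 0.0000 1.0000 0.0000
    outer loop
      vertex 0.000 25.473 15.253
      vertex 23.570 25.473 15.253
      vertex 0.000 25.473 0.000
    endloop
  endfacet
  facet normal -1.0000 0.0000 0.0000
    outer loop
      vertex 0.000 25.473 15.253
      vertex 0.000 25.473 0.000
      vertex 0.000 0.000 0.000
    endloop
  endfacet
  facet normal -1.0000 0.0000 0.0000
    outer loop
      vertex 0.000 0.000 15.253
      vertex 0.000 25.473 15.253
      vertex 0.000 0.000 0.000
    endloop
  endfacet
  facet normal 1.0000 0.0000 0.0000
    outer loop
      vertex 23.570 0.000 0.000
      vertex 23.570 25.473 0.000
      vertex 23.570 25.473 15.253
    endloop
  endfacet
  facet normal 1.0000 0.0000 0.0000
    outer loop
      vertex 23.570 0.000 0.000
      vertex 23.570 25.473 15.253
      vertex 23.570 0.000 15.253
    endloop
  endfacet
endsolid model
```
; perimeter-only toolpath
G21 ; units = mm
G90 ; absolute positioning
G28 ; home
; layer 1
G0 Z2.542
G0 X0.000 Y0.000
G1 X23.570 Y0.000
G1 X23.570 Y25.473
G1 X0.000 Y25.473
G1 X0.000 Y0.000
; layer 2
G0 Z5.084
G0 X0.000 Y0.000
G1 X23.570 Y0.000
G1 X23.570 Y25.473
G1 X0.000 Y25.473
G1 X0.000 Y0.000
; layer 3
G0 Z7.627
G0 X0.000 Y0.000
G1 X23.570 Y0.000
G1 X23.570 Y25.473
G1 X0.000 Y25.473
G1 X0.000 Y0.000
; layer 4
G0 Z10.169
G0 X0.000 Y0.000
G1 X23.570 Y0.000
G1 X23.570 Y25.473
G1 X0.000 Y25.473
G1 X0.000 Y0.000
; layer 5
G0 Z12.711
G0 X0.000 Y0.000
G1 X23.570 Y0.000
G1 X23.570 Y25.473
G1 X0.000 Y25.473
G1 X0.000 Y0.000
; layer 6
G0 Z15.253
G0 X0.000 Y0.000
G1 X23.570 Y0.000
G1 X23.570 Y25.473
G1 X0.000 Y25.473
G1 X0.000 Y0.000
M2 ; end

The solid is a rectangular box, roughly 23.6 × 25.5 mm footprint and 15.3 mm tall. Slicing at Δz = 2.542 mm — 6 equal slices spanning the solid's height, so layer i sits at z = i·h/6 — gives 6 non-empty perimeters. Each is a 4-segment closed polygon; G0 lifts to the layer z and rapids to the start vertex, then G1 traces the edges.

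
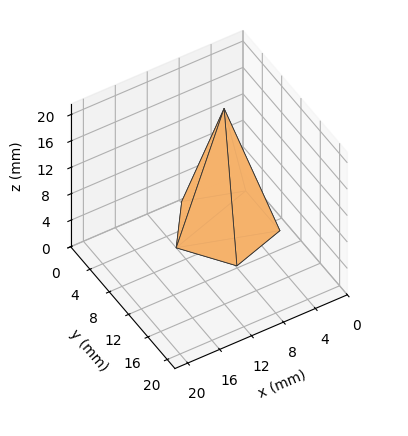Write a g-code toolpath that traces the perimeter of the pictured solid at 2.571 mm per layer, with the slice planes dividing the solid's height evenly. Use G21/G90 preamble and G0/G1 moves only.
Reading the render: the shape is a regular 5-sided pyramid, base circumscribed radius ≈ 6 mm, apex at z ≈ 18 mm (dimensions read to the nearest mm from the axis ticks). For the g-code, the solid's height is divided into equal slices at the stated Δz and each level perimeter traced with G1 moves after a G0 lift.

; perimeter-only toolpath
G21 ; units = mm
G90 ; absolute positioning
G28 ; home
; layer 1
G0 Z2.571
G0 X11.143 Y6.000
G1 X7.589 Y10.891
G1 X1.839 Y9.023
G1 X1.839 Y2.977
G1 X7.589 Y1.109
G1 X11.143 Y6.000
; layer 2
G0 Z5.143
G0 X10.286 Y6.000
G1 X7.324 Y10.076
G1 X2.533 Y8.519
G1 X2.533 Y3.481
G1 X7.324 Y1.924
G1 X10.286 Y6.000
; layer 3
G0 Z7.714
G0 X9.429 Y6.000
G1 X7.059 Y9.261
G1 X3.226 Y8.015
G1 X3.226 Y3.985
G1 X7.059 Y2.739
G1 X9.429 Y6.000
; layer 4
G0 Z10.286
G0 X8.571 Y6.000
G1 X6.795 Y8.445
G1 X3.920 Y7.512
G1 X3.920 Y4.488
G1 X6.795 Y3.555
G1 X8.571 Y6.000
; layer 5
G0 Z12.857
G0 X7.714 Y6.000
G1 X6.530 Y7.630
G1 X4.613 Y7.008
G1 X4.613 Y4.992
G1 X6.530 Y4.370
G1 X7.714 Y6.000
; layer 6
G0 Z15.429
G0 X6.857 Y6.000
G1 X6.265 Y6.815
G1 X5.307 Y6.504
G1 X5.307 Y5.496
G1 X6.265 Y5.185
G1 X6.857 Y6.000
M2 ; end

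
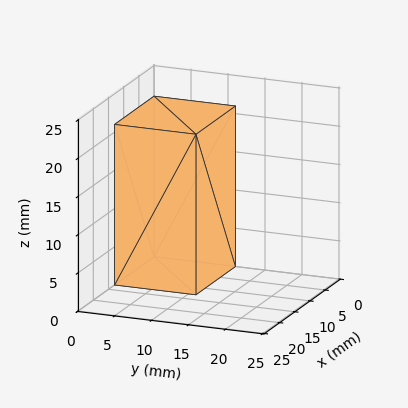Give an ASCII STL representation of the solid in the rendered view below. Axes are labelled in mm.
Reading the render: the shape is a rectangular box, roughly 13 × 11 mm footprint and 21 mm tall (dimensions read to the nearest mm from the axis ticks). For the STL, each face is triangulated and given an outward normal.

solid part
  facet normal 0.0000 0.0000 -1.0000
    outer loop
      vertex 13.00 11.00 0.00
      vertex 13.00 0.00 0.00
      vertex 0.00 0.00 0.00
    endloop
  endfacet
  facet normal 0.0000 0.0000 -1.0000
    outer loop
      vertex 0.00 11.00 0.00
      vertex 13.00 11.00 0.00
      vertex 0.00 0.00 0.00
    endloop
  endfacet
  facet normal 0.0000 0.0000 1.0000
    outer loop
      vertex 0.00 0.00 21.00
      vertex 13.00 0.00 21.00
      vertex 13.00 11.00 21.00
    endloop
  endfacet
  facet normal 0.0000 0.0000 1.0000
    outer loop
      vertex 0.00 0.00 21.00
      vertex 13.00 11.00 21.00
      vertex 0.00 11.00 21.00
    endloop
  endfacet
  facet normal 0.0000 -1.0000 0.0000
    outer loop
      vertex 0.00 0.00 0.00
      vertex 13.00 0.00 0.00
      vertex 13.00 0.00 21.00
    endloop
  endfacet
  facet normal 0.0000 -1.0000 0.0000
    outer loop
      vertex 0.00 0.00 0.00
      vertex 13.00 0.00 21.00
      vertex 0.00 0.00 21.00
    endloop
  endfacet
  facet normal 0.0000 1.0000 0.0000
    outer loop
      vertex 13.00 11.00 21.00
      vertex 13.00 11.00 0.00
      vertex 0.00 11.00 0.00
    endloop
  endfacet
  facet normal 0.0000 1.0000 0.0000
    outer loop
      vertex 0.00 11.00 21.00
      vertex 13.00 11.00 21.00
      vertex 0.00 11.00 0.00
    endloop
  endfacet
  facet normal -1.0000 0.0000 0.0000
    outer loop
      vertex 0.00 11.00 21.00
      vertex 0.00 11.00 0.00
      vertex 0.00 0.00 0.00
    endloop
  endfacet
  facet normal -1.0000 0.0000 0.0000
    outer loop
      vertex 0.00 0.00 21.00
      vertex 0.00 11.00 21.00
      vertex 0.00 0.00 0.00
    endloop
  endfacet
  facet normal 1.0000 0.0000 0.0000
    outer loop
      vertex 13.00 0.00 0.00
      vertex 13.00 11.00 0.00
      vertex 13.00 11.00 21.00
    endloop
  endfacet
  facet normal 1.0000 0.0000 0.0000
    outer loop
      vertex 13.00 0.00 0.00
      vertex 13.00 11.00 21.00
      vertex 13.00 0.00 21.00
    endloop
  endfacet
endsolid part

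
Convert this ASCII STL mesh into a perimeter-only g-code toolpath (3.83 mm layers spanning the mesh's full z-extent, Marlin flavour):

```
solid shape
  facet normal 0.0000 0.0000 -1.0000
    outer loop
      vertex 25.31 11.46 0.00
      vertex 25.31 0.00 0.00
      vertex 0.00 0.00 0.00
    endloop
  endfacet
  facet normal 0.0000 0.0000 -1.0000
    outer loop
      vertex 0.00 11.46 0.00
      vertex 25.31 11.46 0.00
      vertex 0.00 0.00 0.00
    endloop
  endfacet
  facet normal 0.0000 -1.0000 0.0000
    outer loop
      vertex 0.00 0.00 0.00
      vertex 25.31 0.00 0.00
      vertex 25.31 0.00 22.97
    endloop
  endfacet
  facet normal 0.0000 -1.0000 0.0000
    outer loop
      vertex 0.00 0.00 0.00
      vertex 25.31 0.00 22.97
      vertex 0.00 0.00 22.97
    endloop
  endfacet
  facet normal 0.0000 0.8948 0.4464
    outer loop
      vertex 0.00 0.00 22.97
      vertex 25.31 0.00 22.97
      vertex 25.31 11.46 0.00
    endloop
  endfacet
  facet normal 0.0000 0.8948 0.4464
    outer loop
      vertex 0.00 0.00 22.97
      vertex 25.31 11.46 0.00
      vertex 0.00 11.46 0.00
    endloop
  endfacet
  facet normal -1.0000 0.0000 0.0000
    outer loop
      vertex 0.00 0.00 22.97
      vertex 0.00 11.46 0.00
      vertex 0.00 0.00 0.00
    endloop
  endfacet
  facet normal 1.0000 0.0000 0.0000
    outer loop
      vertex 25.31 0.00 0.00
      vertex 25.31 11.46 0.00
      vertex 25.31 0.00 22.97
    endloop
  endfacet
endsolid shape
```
; perimeter-only toolpath
G21 ; units = mm
G90 ; absolute positioning
G28 ; home
; layer 1
G0 Z3.83
G0 X0.00 Y0.00
G1 X25.31 Y0.00
G1 X25.31 Y9.55
G1 X0.00 Y9.55
G1 X0.00 Y0.00
; layer 2
G0 Z7.66
G0 X0.00 Y0.00
G1 X25.31 Y0.00
G1 X25.31 Y7.64
G1 X0.00 Y7.64
G1 X0.00 Y0.00
; layer 3
G0 Z11.48
G0 X0.00 Y0.00
G1 X25.31 Y0.00
G1 X25.31 Y5.73
G1 X0.00 Y5.73
G1 X0.00 Y0.00
; layer 4
G0 Z15.31
G0 X0.00 Y0.00
G1 X25.31 Y0.00
G1 X25.31 Y3.82
G1 X0.00 Y3.82
G1 X0.00 Y0.00
; layer 5
G0 Z19.14
G0 X0.00 Y0.00
G1 X25.31 Y0.00
G1 X25.31 Y1.91
G1 X0.00 Y1.91
G1 X0.00 Y0.00
M2 ; end

The solid is a wedge (ramp): 25.3 × 11.5 mm base, rising to 23 mm along the y=0 edge and sloping linearly to z=0 at y=11.5. Slicing at Δz = 3.83 mm — 6 equal slices spanning the solid's height, so layer i sits at z = i·h/6 — gives 5 non-empty perimeters. Each is a 4-segment closed polygon; G0 lifts to the layer z and rapids to the start vertex, then G1 traces the edges. The cross-section shrinks linearly with z (the slice at the apex is degenerate and omitted).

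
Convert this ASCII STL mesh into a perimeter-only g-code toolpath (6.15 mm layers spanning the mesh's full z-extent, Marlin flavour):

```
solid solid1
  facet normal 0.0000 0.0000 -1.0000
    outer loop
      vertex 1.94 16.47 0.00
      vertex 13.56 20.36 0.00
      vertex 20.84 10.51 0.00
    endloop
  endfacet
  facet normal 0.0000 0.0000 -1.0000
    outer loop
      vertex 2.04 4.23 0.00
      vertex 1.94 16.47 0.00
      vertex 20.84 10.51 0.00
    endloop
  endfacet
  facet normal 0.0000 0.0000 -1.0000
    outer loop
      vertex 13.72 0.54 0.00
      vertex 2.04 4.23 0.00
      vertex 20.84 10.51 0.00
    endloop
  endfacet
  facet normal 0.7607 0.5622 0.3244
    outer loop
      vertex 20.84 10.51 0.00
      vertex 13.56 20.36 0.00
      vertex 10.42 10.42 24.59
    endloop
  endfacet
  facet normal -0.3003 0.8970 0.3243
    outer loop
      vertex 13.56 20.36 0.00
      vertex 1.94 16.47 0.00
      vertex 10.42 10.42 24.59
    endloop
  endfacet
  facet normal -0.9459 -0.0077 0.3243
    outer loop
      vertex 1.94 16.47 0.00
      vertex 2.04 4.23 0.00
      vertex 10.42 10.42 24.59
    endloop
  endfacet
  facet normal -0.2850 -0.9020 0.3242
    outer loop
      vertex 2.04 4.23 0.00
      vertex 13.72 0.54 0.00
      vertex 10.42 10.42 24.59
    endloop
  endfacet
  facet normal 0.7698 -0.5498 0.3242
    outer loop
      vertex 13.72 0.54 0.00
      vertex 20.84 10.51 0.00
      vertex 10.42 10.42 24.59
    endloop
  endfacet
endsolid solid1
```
; perimeter-only toolpath
G21 ; units = mm
G90 ; absolute positioning
G28 ; home
; layer 1
G0 Z6.15
G0 X18.23 Y10.49
G1 X12.78 Y17.88
G1 X4.06 Y14.96
G1 X4.13 Y5.78
G1 X12.90 Y3.01
G1 X18.23 Y10.49
; layer 2
G0 Z12.29
G0 X15.63 Y10.46
G1 X11.99 Y15.39
G1 X6.18 Y13.45
G1 X6.23 Y7.33
G1 X12.07 Y5.48
G1 X15.63 Y10.46
; layer 3
G0 Z18.44
G0 X13.02 Y10.44
G1 X11.21 Y12.90
G1 X8.30 Y11.93
G1 X8.32 Y8.87
G1 X11.24 Y7.95
G1 X13.02 Y10.44
M2 ; end

The solid is a regular 5-sided pyramid, base circumscribed radius ≈ 10.4 mm, apex at z ≈ 24.6 mm. Slicing at Δz = 6.15 mm — 4 equal slices spanning the solid's height, so layer i sits at z = i·h/4 — gives 3 non-empty perimeters. Each is a 5-segment closed polygon; G0 lifts to the layer z and rapids to the start vertex, then G1 traces the edges. The cross-section shrinks linearly with z (the slice at the apex is degenerate and omitted).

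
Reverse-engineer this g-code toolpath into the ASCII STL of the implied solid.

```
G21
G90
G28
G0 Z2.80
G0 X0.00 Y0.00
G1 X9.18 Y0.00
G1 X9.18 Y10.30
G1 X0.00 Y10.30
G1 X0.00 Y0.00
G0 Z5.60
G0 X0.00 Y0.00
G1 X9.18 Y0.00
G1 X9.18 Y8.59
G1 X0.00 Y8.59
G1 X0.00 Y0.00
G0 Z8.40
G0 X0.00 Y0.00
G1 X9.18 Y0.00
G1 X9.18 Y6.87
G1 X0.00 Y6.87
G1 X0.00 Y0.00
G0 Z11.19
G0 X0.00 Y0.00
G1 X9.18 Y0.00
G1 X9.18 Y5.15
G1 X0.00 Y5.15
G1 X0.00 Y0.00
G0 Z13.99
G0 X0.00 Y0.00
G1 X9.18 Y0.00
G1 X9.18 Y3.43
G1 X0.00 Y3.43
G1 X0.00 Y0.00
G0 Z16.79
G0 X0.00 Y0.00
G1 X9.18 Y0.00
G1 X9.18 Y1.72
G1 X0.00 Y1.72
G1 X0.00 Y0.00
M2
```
solid part
  facet normal 0.0000 0.0000 -1.0000
    outer loop
      vertex 9.18 12.02 0.00
      vertex 9.18 0.00 0.00
      vertex 0.00 0.00 0.00
    endloop
  endfacet
  facet normal 0.0000 0.0000 -1.0000
    outer loop
      vertex 0.00 12.02 0.00
      vertex 9.18 12.02 0.00
      vertex 0.00 0.00 0.00
    endloop
  endfacet
  facet normal 0.0000 -1.0000 0.0000
    outer loop
      vertex 0.00 0.00 0.00
      vertex 9.18 0.00 0.00
      vertex 9.18 0.00 19.59
    endloop
  endfacet
  facet normal 0.0000 -1.0000 0.0000
    outer loop
      vertex 0.00 0.00 0.00
      vertex 9.18 0.00 19.59
      vertex 0.00 0.00 19.59
    endloop
  endfacet
  facet normal 0.0000 0.8523 0.5230
    outer loop
      vertex 0.00 0.00 19.59
      vertex 9.18 0.00 19.59
      vertex 9.18 12.02 0.00
    endloop
  endfacet
  facet normal 0.0000 0.8523 0.5230
    outer loop
      vertex 0.00 0.00 19.59
      vertex 9.18 12.02 0.00
      vertex 0.00 12.02 0.00
    endloop
  endfacet
  facet normal -1.0000 0.0000 0.0000
    outer loop
      vertex 0.00 0.00 19.59
      vertex 0.00 12.02 0.00
      vertex 0.00 0.00 0.00
    endloop
  endfacet
  facet normal 1.0000 0.0000 0.0000
    outer loop
      vertex 9.18 0.00 0.00
      vertex 9.18 12.02 0.00
      vertex 9.18 0.00 19.59
    endloop
  endfacet
endsolid part

The G0 Z moves step by Δz≈2.80 mm. The G1 loops shrink linearly with z, so the solid tapers from its base footprint up to z≈19.6. Closing with a flat bottom cap and the tapered top and triangulating gives 8 facets — a wedge (ramp): 9.18 × 12 mm base, rising to 19.6 mm along the y=0 edge and sloping linearly to z=0 at y=12.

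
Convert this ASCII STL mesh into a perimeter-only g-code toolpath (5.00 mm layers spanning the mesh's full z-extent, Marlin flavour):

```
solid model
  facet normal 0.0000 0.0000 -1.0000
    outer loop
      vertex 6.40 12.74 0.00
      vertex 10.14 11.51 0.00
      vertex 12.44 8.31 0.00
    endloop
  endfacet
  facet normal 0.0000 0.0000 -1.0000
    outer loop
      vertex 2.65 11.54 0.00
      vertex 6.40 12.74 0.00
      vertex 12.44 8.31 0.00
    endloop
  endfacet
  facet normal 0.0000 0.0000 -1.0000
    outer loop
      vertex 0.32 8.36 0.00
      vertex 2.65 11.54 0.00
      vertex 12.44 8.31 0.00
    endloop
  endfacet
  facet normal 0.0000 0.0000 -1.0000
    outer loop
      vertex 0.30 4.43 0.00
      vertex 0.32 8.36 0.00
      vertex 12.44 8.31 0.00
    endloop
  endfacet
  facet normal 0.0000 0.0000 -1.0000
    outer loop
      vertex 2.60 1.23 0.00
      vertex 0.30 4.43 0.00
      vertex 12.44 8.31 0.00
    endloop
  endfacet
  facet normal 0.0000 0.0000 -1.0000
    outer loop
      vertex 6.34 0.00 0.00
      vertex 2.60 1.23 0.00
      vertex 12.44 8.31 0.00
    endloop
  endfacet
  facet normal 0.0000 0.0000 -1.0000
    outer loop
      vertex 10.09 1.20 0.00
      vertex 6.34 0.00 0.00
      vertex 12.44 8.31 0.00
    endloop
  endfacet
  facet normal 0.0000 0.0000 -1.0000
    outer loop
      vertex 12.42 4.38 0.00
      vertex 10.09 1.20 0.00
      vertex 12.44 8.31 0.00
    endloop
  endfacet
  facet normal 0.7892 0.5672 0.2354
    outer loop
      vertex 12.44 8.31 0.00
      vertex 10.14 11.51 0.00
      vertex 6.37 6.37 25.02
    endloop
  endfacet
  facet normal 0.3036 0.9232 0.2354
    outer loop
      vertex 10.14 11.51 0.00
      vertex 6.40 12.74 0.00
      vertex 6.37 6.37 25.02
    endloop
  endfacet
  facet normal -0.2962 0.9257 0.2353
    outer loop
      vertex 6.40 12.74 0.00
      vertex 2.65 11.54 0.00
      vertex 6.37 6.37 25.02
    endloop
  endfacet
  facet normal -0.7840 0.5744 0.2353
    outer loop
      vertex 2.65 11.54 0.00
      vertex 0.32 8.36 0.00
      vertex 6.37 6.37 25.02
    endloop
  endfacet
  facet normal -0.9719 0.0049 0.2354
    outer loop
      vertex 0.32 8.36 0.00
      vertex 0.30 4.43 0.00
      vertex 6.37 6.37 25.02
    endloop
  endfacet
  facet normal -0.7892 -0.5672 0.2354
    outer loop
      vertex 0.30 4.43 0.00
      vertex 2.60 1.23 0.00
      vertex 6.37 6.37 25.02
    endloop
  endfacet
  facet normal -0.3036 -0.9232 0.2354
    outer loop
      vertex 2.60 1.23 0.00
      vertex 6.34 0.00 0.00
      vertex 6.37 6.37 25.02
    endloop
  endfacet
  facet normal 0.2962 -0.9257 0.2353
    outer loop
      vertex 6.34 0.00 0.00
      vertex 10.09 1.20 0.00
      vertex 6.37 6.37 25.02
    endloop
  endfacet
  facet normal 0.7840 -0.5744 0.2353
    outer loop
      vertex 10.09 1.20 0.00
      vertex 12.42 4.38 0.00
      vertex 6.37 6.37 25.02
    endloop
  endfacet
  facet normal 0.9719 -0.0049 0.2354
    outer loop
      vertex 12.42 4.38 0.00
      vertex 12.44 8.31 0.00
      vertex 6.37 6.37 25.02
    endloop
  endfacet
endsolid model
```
; perimeter-only toolpath
G21 ; units = mm
G90 ; absolute positioning
G28 ; home
; layer 1
G0 Z5.00
G0 X11.23 Y7.92
G1 X9.39 Y10.48
G1 X6.39 Y11.47
G1 X3.39 Y10.51
G1 X1.53 Y7.96
G1 X1.51 Y4.82
G1 X3.35 Y2.26
G1 X6.35 Y1.27
G1 X9.35 Y2.23
G1 X11.21 Y4.78
G1 X11.23 Y7.92
; layer 2
G0 Z10.01
G0 X10.01 Y7.53
G1 X8.63 Y9.45
G1 X6.39 Y10.19
G1 X4.14 Y9.47
G1 X2.74 Y7.56
G1 X2.73 Y5.21
G1 X4.11 Y3.29
G1 X6.35 Y2.55
G1 X8.60 Y3.27
G1 X10.00 Y5.18
G1 X10.01 Y7.53
; layer 3
G0 Z15.01
G0 X8.80 Y7.15
G1 X7.88 Y8.43
G1 X6.38 Y8.92
G1 X4.88 Y8.44
G1 X3.95 Y7.17
G1 X3.94 Y5.59
G1 X4.86 Y4.31
G1 X6.36 Y3.82
G1 X7.86 Y4.30
G1 X8.79 Y5.57
G1 X8.80 Y7.15
; layer 4
G0 Z20.02
G0 X7.58 Y6.76
G1 X7.12 Y7.40
G1 X6.38 Y7.64
G1 X5.63 Y7.40
G1 X5.16 Y6.77
G1 X5.16 Y5.98
G1 X5.62 Y5.34
G1 X6.36 Y5.10
G1 X7.11 Y5.34
G1 X7.58 Y5.97
G1 X7.58 Y6.76
M2 ; end

The solid is a regular 10-sided pyramid, base circumscribed radius ≈ 6.37 mm, apex at z ≈ 25 mm. Slicing at Δz = 5.00 mm — 5 equal slices spanning the solid's height, so layer i sits at z = i·h/5 — gives 4 non-empty perimeters. Each is a 10-segment closed polygon; G0 lifts to the layer z and rapids to the start vertex, then G1 traces the edges. The cross-section shrinks linearly with z (the slice at the apex is degenerate and omitted).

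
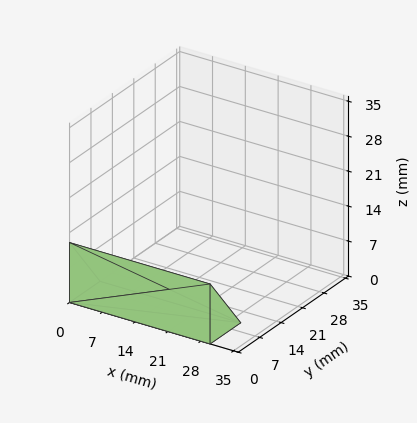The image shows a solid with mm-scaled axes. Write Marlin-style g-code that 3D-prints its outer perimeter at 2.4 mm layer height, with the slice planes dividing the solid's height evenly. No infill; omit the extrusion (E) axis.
Reading the render: the shape is a wedge (ramp): 30 × 10 mm base, rising to 12 mm along the y=0 edge and sloping linearly to z=0 at y=10 (dimensions read to the nearest mm from the axis ticks). For the g-code, the solid's height is divided into equal slices at the stated Δz and each level perimeter traced with G1 moves after a G0 lift.

; perimeter-only toolpath
G21 ; units = mm
G90 ; absolute positioning
G28 ; home
; layer 1
G0 Z2.4
G0 X0.0 Y0.0
G1 X30.0 Y0.0
G1 X30.0 Y8.0
G1 X0.0 Y8.0
G1 X0.0 Y0.0
; layer 2
G0 Z4.8
G0 X0.0 Y0.0
G1 X30.0 Y0.0
G1 X30.0 Y6.0
G1 X0.0 Y6.0
G1 X0.0 Y0.0
; layer 3
G0 Z7.2
G0 X0.0 Y0.0
G1 X30.0 Y0.0
G1 X30.0 Y4.0
G1 X0.0 Y4.0
G1 X0.0 Y0.0
; layer 4
G0 Z9.6
G0 X0.0 Y0.0
G1 X30.0 Y0.0
G1 X30.0 Y2.0
G1 X0.0 Y2.0
G1 X0.0 Y0.0
M2 ; end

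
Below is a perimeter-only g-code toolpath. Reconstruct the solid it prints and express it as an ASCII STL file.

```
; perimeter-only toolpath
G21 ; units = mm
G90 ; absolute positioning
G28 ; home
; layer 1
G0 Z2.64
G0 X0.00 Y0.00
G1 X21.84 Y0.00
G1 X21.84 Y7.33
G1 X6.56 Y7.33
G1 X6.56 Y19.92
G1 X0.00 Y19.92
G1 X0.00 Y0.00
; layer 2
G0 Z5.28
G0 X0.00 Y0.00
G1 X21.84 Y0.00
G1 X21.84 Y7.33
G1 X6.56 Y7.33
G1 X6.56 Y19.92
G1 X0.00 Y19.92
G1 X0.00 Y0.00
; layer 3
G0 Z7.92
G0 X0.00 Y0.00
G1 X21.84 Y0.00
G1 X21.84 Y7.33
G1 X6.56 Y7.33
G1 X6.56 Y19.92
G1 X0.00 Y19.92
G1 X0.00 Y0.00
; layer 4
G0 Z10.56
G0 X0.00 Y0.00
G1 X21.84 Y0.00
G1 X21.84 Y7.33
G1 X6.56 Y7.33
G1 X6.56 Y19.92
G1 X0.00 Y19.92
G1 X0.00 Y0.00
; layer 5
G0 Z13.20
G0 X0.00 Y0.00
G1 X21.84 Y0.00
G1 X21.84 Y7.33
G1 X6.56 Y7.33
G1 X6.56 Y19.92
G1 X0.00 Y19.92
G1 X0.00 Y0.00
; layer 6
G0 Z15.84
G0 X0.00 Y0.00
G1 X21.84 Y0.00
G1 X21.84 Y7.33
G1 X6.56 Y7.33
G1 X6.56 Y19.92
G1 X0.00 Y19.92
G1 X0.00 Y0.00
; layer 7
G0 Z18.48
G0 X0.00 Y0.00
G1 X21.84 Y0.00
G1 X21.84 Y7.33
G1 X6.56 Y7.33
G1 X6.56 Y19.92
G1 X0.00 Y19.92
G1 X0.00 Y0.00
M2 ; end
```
solid part
  facet normal 0.0000 0.0000 -1.0000
    outer loop
      vertex 21.84 7.33 0.00
      vertex 21.84 0.00 0.00
      vertex 0.00 0.00 0.00
    endloop
  endfacet
  facet normal 0.0000 0.0000 -1.0000
    outer loop
      vertex 6.56 7.33 0.00
      vertex 21.84 7.33 0.00
      vertex 0.00 0.00 0.00
    endloop
  endfacet
  facet normal 0.0000 0.0000 -1.0000
    outer loop
      vertex 6.56 19.92 0.00
      vertex 6.56 7.33 0.00
      vertex 0.00 0.00 0.00
    endloop
  endfacet
  facet normal 0.0000 0.0000 -1.0000
    outer loop
      vertex 0.00 19.92 0.00
      vertex 6.56 19.92 0.00
      vertex 0.00 0.00 0.00
    endloop
  endfacet
  facet normal 0.0000 0.0000 1.0000
    outer loop
      vertex 0.00 0.00 18.48
      vertex 21.84 0.00 18.48
      vertex 21.84 7.33 18.48
    endloop
  endfacet
  facet normal 0.0000 0.0000 1.0000
    outer loop
      vertex 0.00 0.00 18.48
      vertex 21.84 7.33 18.48
      vertex 6.56 7.33 18.48
    endloop
  endfacet
  facet normal 0.0000 0.0000 1.0000
    outer loop
      vertex 0.00 0.00 18.48
      vertex 6.56 7.33 18.48
      vertex 6.56 19.92 18.48
    endloop
  endfacet
  facet normal 0.0000 0.0000 1.0000
    outer loop
      vertex 0.00 0.00 18.48
      vertex 6.56 19.92 18.48
      vertex 0.00 19.92 18.48
    endloop
  endfacet
  facet normal 0.0000 -1.0000 0.0000
    outer loop
      vertex 0.00 0.00 0.00
      vertex 21.84 0.00 0.00
      vertex 21.84 0.00 18.48
    endloop
  endfacet
  facet normal 0.0000 -1.0000 0.0000
    outer loop
      vertex 0.00 0.00 0.00
      vertex 21.84 0.00 18.48
      vertex 0.00 0.00 18.48
    endloop
  endfacet
  facet normal 1.0000 0.0000 0.0000
    outer loop
      vertex 21.84 0.00 0.00
      vertex 21.84 7.33 0.00
      vertex 21.84 7.33 18.48
    endloop
  endfacet
  facet normal 1.0000 0.0000 0.0000
    outer loop
      vertex 21.84 0.00 0.00
      vertex 21.84 7.33 18.48
      vertex 21.84 0.00 18.48
    endloop
  endfacet
  facet normal 0.0000 1.0000 0.0000
    outer loop
      vertex 21.84 7.33 0.00
      vertex 6.56 7.33 0.00
      vertex 6.56 7.33 18.48
    endloop
  endfacet
  facet normal 0.0000 1.0000 0.0000
    outer loop
      vertex 21.84 7.33 0.00
      vertex 6.56 7.33 18.48
      vertex 21.84 7.33 18.48
    endloop
  endfacet
  facet normal 1.0000 0.0000 0.0000
    outer loop
      vertex 6.56 7.33 0.00
      vertex 6.56 19.92 0.00
      vertex 6.56 19.92 18.48
    endloop
  endfacet
  facet normal 1.0000 0.0000 0.0000
    outer loop
      vertex 6.56 7.33 0.00
      vertex 6.56 19.92 18.48
      vertex 6.56 7.33 18.48
    endloop
  endfacet
  facet normal 0.0000 1.0000 0.0000
    outer loop
      vertex 6.56 19.92 0.00
      vertex 0.00 19.92 0.00
      vertex 0.00 19.92 18.48
    endloop
  endfacet
  facet normal 0.0000 1.0000 0.0000
    outer loop
      vertex 6.56 19.92 0.00
      vertex 0.00 19.92 18.48
      vertex 6.56 19.92 18.48
    endloop
  endfacet
  facet normal -1.0000 0.0000 0.0000
    outer loop
      vertex 0.00 19.92 0.00
      vertex 0.00 0.00 0.00
      vertex 0.00 0.00 18.48
    endloop
  endfacet
  facet normal -1.0000 0.0000 0.0000
    outer loop
      vertex 0.00 19.92 0.00
      vertex 0.00 0.00 18.48
      vertex 0.00 19.92 18.48
    endloop
  endfacet
endsolid part

The G0 Z moves step by Δz≈2.64 mm. Every layer's G1 loop is the same polygon, so the solid is a straight extrusion of it from z=0 to z≈18.5. Closing with flat bottom and top caps and triangulating gives 20 facets — an L-shaped prism: outer 21.8 × 19.9 mm, arm thicknesses ≈ 7.33 mm (horizontal) and 6.56 mm (vertical), extruded 18.5 mm in z.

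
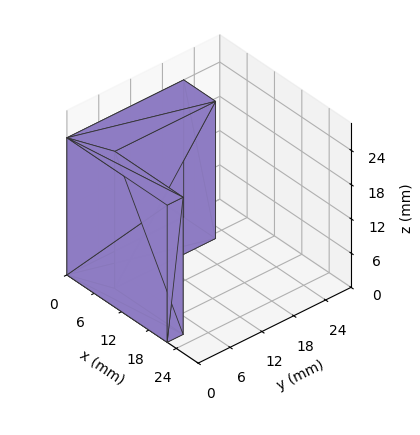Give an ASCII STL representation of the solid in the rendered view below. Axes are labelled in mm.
Reading the render: the shape is an L-shaped prism: outer 22 × 22 mm, arm thicknesses ≈ 3 mm (horizontal) and 7 mm (vertical), extruded 24 mm in z (dimensions read to the nearest mm from the axis ticks). For the STL, each face is triangulated and given an outward normal.

solid part
  facet normal 0.0000 0.0000 -1.0000
    outer loop
      vertex 22.0 3.0 0.0
      vertex 22.0 0.0 0.0
      vertex 0.0 0.0 0.0
    endloop
  endfacet
  facet normal 0.0000 0.0000 -1.0000
    outer loop
      vertex 7.0 3.0 0.0
      vertex 22.0 3.0 0.0
      vertex 0.0 0.0 0.0
    endloop
  endfacet
  facet normal 0.0000 0.0000 -1.0000
    outer loop
      vertex 7.0 22.0 0.0
      vertex 7.0 3.0 0.0
      vertex 0.0 0.0 0.0
    endloop
  endfacet
  facet normal 0.0000 0.0000 -1.0000
    outer loop
      vertex 0.0 22.0 0.0
      vertex 7.0 22.0 0.0
      vertex 0.0 0.0 0.0
    endloop
  endfacet
  facet normal 0.0000 0.0000 1.0000
    outer loop
      vertex 0.0 0.0 24.0
      vertex 22.0 0.0 24.0
      vertex 22.0 3.0 24.0
    endloop
  endfacet
  facet normal 0.0000 0.0000 1.0000
    outer loop
      vertex 0.0 0.0 24.0
      vertex 22.0 3.0 24.0
      vertex 7.0 3.0 24.0
    endloop
  endfacet
  facet normal 0.0000 0.0000 1.0000
    outer loop
      vertex 0.0 0.0 24.0
      vertex 7.0 3.0 24.0
      vertex 7.0 22.0 24.0
    endloop
  endfacet
  facet normal 0.0000 0.0000 1.0000
    outer loop
      vertex 0.0 0.0 24.0
      vertex 7.0 22.0 24.0
      vertex 0.0 22.0 24.0
    endloop
  endfacet
  facet normal 0.0000 -1.0000 0.0000
    outer loop
      vertex 0.0 0.0 0.0
      vertex 22.0 0.0 0.0
      vertex 22.0 0.0 24.0
    endloop
  endfacet
  facet normal 0.0000 -1.0000 0.0000
    outer loop
      vertex 0.0 0.0 0.0
      vertex 22.0 0.0 24.0
      vertex 0.0 0.0 24.0
    endloop
  endfacet
  facet normal 1.0000 0.0000 0.0000
    outer loop
      vertex 22.0 0.0 0.0
      vertex 22.0 3.0 0.0
      vertex 22.0 3.0 24.0
    endloop
  endfacet
  facet normal 1.0000 0.0000 0.0000
    outer loop
      vertex 22.0 0.0 0.0
      vertex 22.0 3.0 24.0
      vertex 22.0 0.0 24.0
    endloop
  endfacet
  facet normal 0.0000 1.0000 0.0000
    outer loop
      vertex 22.0 3.0 0.0
      vertex 7.0 3.0 0.0
      vertex 7.0 3.0 24.0
    endloop
  endfacet
  facet normal 0.0000 1.0000 0.0000
    outer loop
      vertex 22.0 3.0 0.0
      vertex 7.0 3.0 24.0
      vertex 22.0 3.0 24.0
    endloop
  endfacet
  facet normal 1.0000 0.0000 0.0000
    outer loop
      vertex 7.0 3.0 0.0
      vertex 7.0 22.0 0.0
      vertex 7.0 22.0 24.0
    endloop
  endfacet
  facet normal 1.0000 0.0000 0.0000
    outer loop
      vertex 7.0 3.0 0.0
      vertex 7.0 22.0 24.0
      vertex 7.0 3.0 24.0
    endloop
  endfacet
  facet normal 0.0000 1.0000 0.0000
    outer loop
      vertex 7.0 22.0 0.0
      vertex 0.0 22.0 0.0
      vertex 0.0 22.0 24.0
    endloop
  endfacet
  facet normal 0.0000 1.0000 0.0000
    outer loop
      vertex 7.0 22.0 0.0
      vertex 0.0 22.0 24.0
      vertex 7.0 22.0 24.0
    endloop
  endfacet
  facet normal -1.0000 0.0000 0.0000
    outer loop
      vertex 0.0 22.0 0.0
      vertex 0.0 0.0 0.0
      vertex 0.0 0.0 24.0
    endloop
  endfacet
  facet normal -1.0000 0.0000 0.0000
    outer loop
      vertex 0.0 22.0 0.0
      vertex 0.0 0.0 24.0
      vertex 0.0 22.0 24.0
    endloop
  endfacet
endsolid part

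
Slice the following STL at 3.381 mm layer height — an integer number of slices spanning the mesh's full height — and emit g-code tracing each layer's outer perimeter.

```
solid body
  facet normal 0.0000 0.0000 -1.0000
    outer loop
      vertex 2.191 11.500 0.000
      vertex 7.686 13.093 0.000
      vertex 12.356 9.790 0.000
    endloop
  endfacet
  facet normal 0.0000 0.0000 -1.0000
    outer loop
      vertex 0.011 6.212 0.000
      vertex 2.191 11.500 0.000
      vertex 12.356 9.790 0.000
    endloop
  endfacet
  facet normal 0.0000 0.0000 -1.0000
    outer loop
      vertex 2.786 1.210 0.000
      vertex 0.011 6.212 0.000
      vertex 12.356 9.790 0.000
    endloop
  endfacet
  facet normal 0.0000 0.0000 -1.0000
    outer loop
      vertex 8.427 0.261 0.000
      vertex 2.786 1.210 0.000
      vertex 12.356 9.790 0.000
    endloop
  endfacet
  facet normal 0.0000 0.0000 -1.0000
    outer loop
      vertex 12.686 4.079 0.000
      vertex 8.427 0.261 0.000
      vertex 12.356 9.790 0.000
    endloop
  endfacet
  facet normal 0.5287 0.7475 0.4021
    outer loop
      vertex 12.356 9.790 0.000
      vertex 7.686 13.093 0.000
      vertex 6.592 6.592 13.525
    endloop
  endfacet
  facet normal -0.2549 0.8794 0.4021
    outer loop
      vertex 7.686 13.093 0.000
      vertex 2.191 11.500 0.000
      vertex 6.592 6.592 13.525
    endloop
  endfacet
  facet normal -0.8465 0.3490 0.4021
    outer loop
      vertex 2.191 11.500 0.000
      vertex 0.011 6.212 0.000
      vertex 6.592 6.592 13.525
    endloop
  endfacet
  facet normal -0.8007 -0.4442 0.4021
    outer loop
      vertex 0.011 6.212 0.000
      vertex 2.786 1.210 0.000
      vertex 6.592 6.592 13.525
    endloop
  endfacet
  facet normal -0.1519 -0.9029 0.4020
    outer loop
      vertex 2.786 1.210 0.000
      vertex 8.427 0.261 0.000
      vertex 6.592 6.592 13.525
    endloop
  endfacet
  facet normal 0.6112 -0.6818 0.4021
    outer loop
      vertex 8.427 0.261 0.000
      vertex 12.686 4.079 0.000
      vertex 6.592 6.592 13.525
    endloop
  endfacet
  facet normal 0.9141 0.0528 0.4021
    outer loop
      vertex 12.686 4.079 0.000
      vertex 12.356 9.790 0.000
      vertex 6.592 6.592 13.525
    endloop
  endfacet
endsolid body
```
; perimeter-only toolpath
G21 ; units = mm
G90 ; absolute positioning
G28 ; home
; layer 1
G0 Z3.381
G0 X10.915 Y8.990
G1 X7.412 Y11.468
G1 X3.291 Y10.273
G1 X1.656 Y6.307
G1 X3.737 Y2.555
G1 X7.968 Y1.844
G1 X11.162 Y4.707
G1 X10.915 Y8.990
; layer 2
G0 Z6.763
G0 X9.474 Y8.191
G1 X7.139 Y9.842
G1 X4.391 Y9.046
G1 X3.301 Y6.402
G1 X4.689 Y3.901
G1 X7.509 Y3.426
G1 X9.639 Y5.335
G1 X9.474 Y8.191
; layer 3
G0 Z10.144
G0 X8.033 Y7.391
G1 X6.865 Y8.217
G1 X5.492 Y7.819
G1 X4.947 Y6.497
G1 X5.641 Y5.247
G1 X7.051 Y5.009
G1 X8.116 Y5.964
G1 X8.033 Y7.391
M2 ; end

The solid is a regular 7-sided pyramid, base circumscribed radius ≈ 6.59 mm, apex at z ≈ 13.5 mm. Slicing at Δz = 3.381 mm — 4 equal slices spanning the solid's height, so layer i sits at z = i·h/4 — gives 3 non-empty perimeters. Each is a 7-segment closed polygon; G0 lifts to the layer z and rapids to the start vertex, then G1 traces the edges. The cross-section shrinks linearly with z (the slice at the apex is degenerate and omitted).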